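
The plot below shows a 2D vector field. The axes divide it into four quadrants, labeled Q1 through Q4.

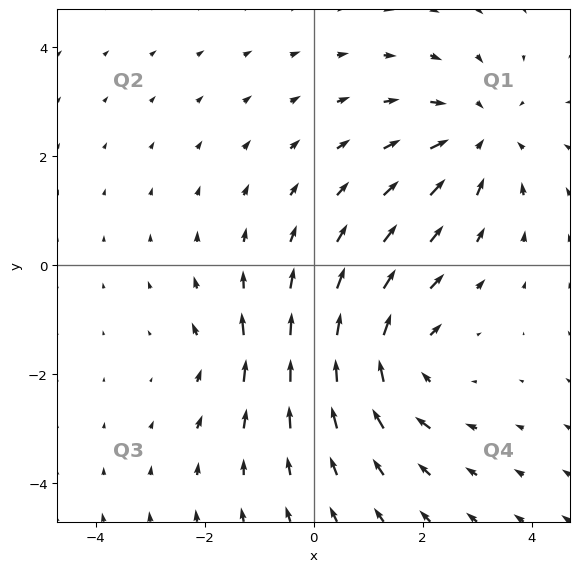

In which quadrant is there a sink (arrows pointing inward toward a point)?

Q1

The sink sits at approximately (3.0, 2.4), which lies in quadrant Q1. The divergence there is about -4, negative as expected for a sink.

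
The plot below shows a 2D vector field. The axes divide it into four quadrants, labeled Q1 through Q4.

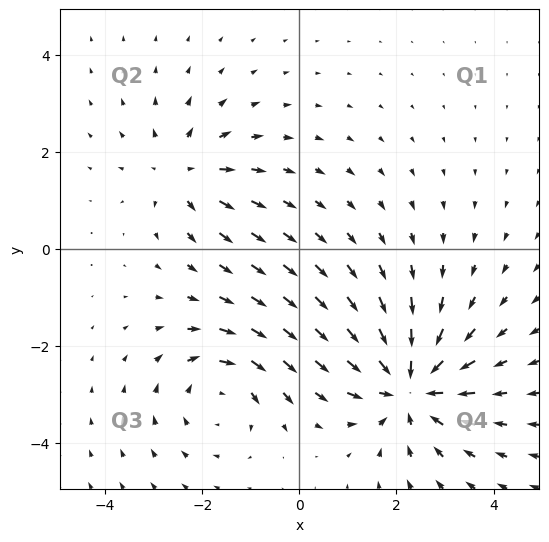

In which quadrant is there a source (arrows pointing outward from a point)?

Q2

The source sits at approximately (-2.4, 1.6), which lies in quadrant Q2. The divergence there is about +3, positive as expected for a source.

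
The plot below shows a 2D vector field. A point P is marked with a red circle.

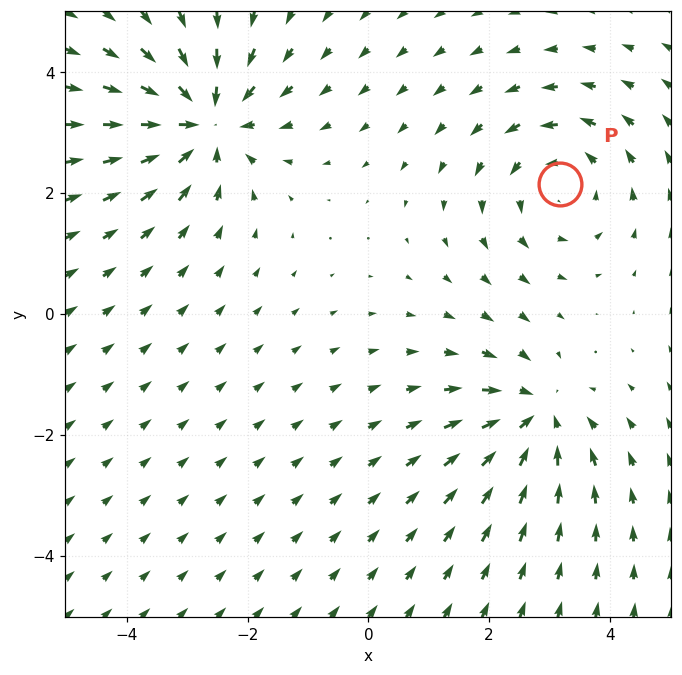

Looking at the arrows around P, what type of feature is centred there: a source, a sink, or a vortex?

At P (3.2, 2.1) the arrows circulate counterclockwise. Divergence ≈0, curl about +3 — near-zero divergence with nonzero curl is a vortex.

vortex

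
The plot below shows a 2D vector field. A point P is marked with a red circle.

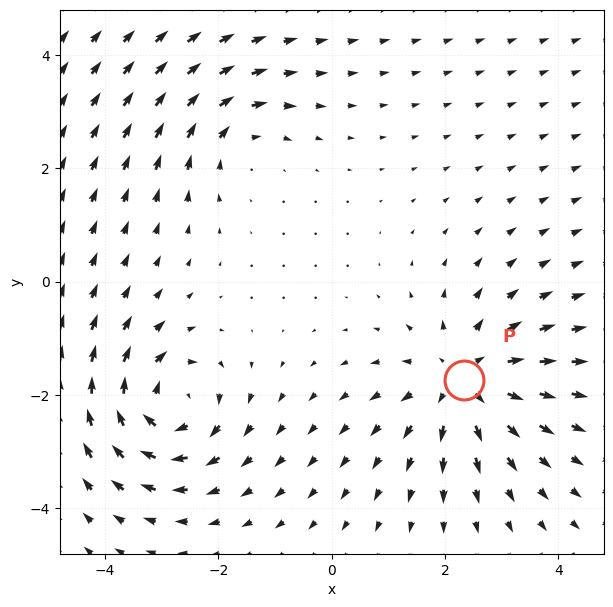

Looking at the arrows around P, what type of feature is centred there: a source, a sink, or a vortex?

At P (2.3, -1.7) the arrows spread outward. Divergence about +5, curl ≈0 — positive divergence with near-zero curl is a source.

source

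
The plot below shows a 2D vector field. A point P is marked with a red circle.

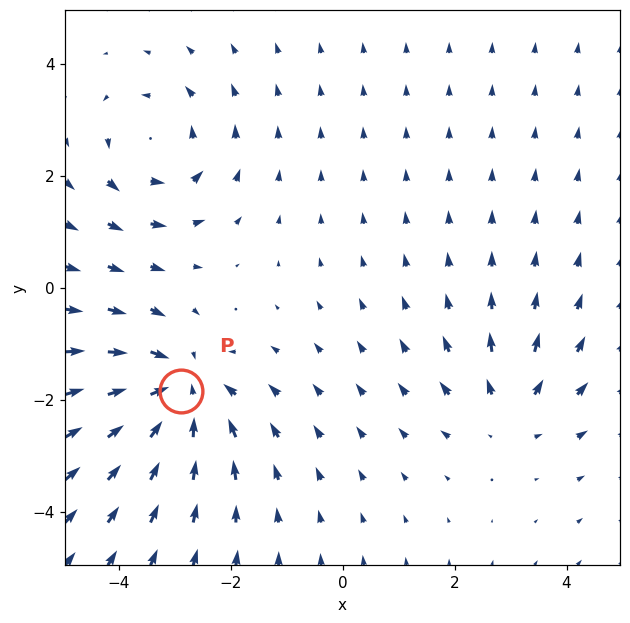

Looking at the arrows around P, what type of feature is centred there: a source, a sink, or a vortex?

At P (-2.9, -1.8) the arrows converge inward. Divergence about -5, curl ≈0 — negative divergence with near-zero curl is a sink.

sink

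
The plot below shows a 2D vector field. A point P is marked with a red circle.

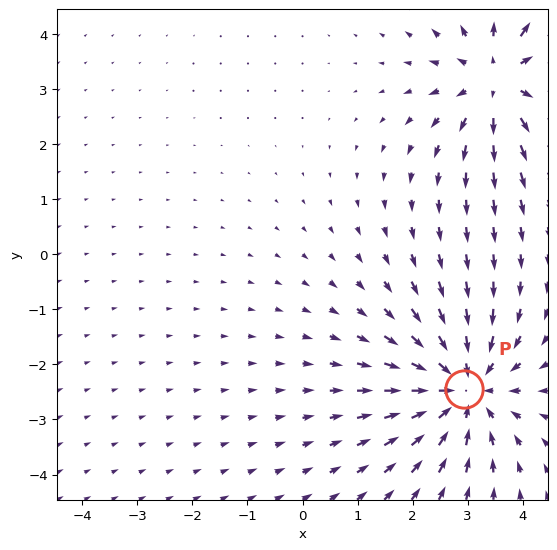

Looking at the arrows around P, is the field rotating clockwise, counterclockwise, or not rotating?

Near P at (2.9, -2.4) the arrows show no circulation. The curl there is ≈0.

not rotating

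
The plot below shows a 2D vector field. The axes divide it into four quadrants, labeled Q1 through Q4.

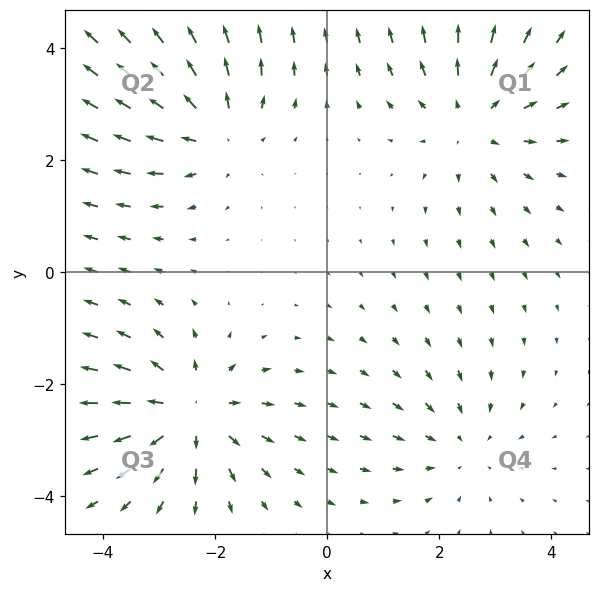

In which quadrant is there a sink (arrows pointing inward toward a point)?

The sink sits at approximately (2.4, -3.1), which lies in quadrant Q4. The divergence there is about -2, negative as expected for a sink.

Q4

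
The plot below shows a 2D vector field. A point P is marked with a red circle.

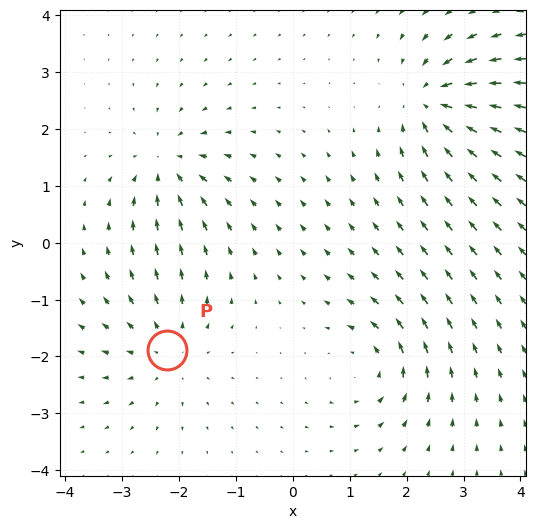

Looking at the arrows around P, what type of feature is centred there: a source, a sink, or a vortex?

At P (-2.2, -1.9) the arrows spread outward. Divergence about +4, curl ≈0 — positive divergence with near-zero curl is a source.

source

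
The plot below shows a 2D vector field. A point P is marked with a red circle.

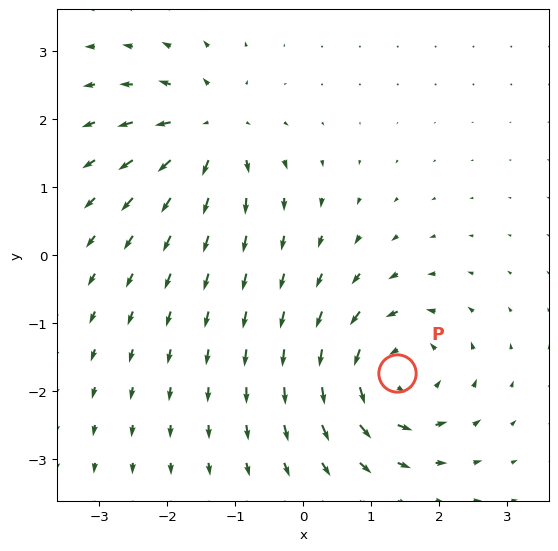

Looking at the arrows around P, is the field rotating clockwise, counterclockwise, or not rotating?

counterclockwise

Near P at (1.4, -1.7) the arrows circulate counterclockwise. The curl (z-component) there is about +5; positive curl means counterclockwise rotation.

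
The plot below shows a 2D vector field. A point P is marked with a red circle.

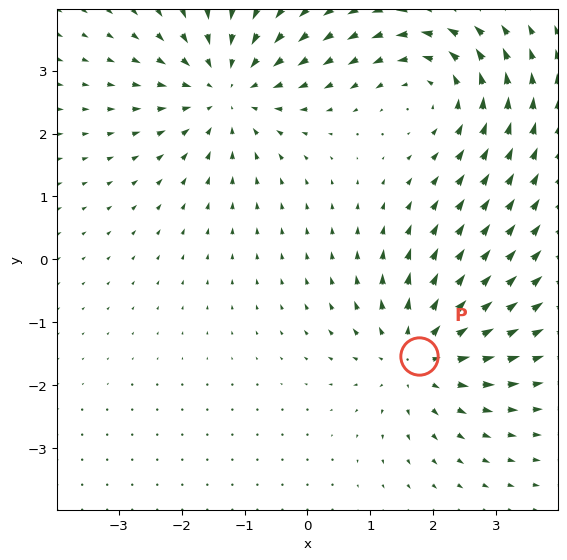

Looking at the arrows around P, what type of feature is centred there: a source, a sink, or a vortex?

source

At P (1.8, -1.5) the arrows spread outward. Divergence about +4, curl ≈0 — positive divergence with near-zero curl is a source.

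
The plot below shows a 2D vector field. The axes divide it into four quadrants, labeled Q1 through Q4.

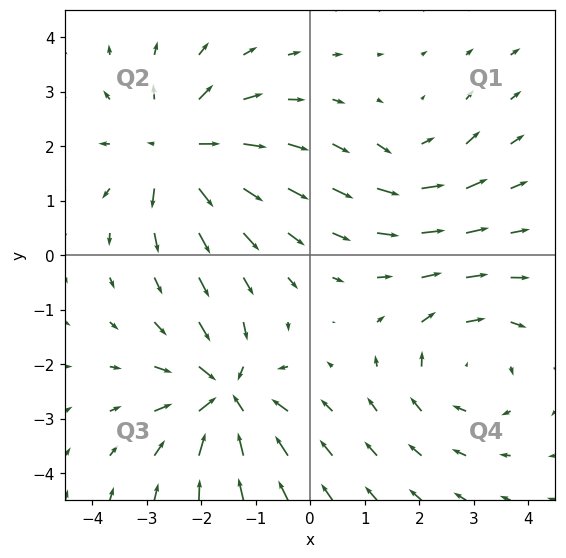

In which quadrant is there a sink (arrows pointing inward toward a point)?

Q3

The sink sits at approximately (-1.6, -2.6), which lies in quadrant Q3. The divergence there is about -6, negative as expected for a sink.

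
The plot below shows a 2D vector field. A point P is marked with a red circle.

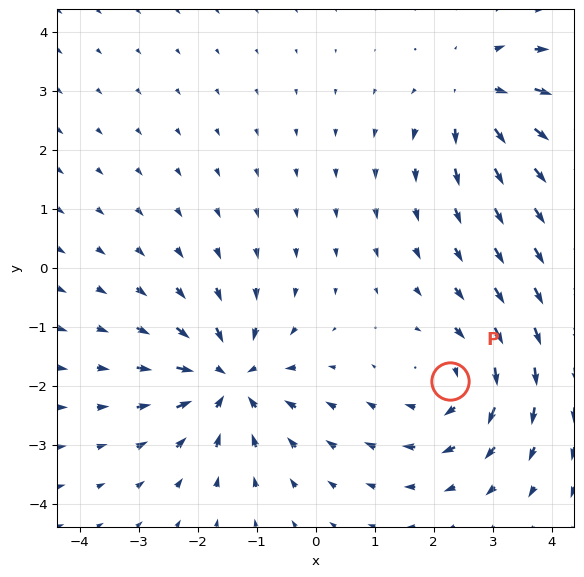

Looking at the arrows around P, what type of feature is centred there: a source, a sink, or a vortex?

At P (2.3, -1.9) the arrows circulate clockwise. Divergence ≈0, curl about -4 — near-zero divergence with nonzero curl is a vortex.

vortex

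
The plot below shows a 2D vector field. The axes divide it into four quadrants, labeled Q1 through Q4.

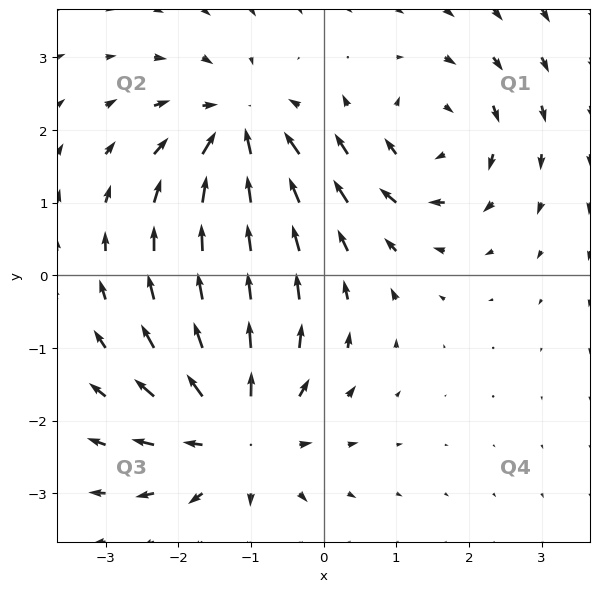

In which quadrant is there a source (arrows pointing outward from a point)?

The source sits at approximately (-1.2, -2.2), which lies in quadrant Q3. The divergence there is about +4, positive as expected for a source.

Q3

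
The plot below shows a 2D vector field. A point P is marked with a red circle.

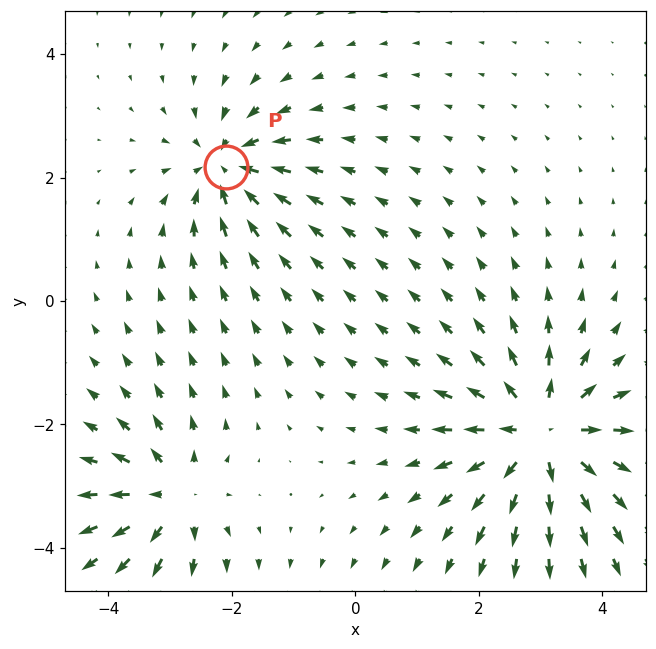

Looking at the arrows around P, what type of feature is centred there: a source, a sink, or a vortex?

At P (-2.1, 2.2) the arrows converge inward. Divergence about -4, curl ≈0 — negative divergence with near-zero curl is a sink.

sink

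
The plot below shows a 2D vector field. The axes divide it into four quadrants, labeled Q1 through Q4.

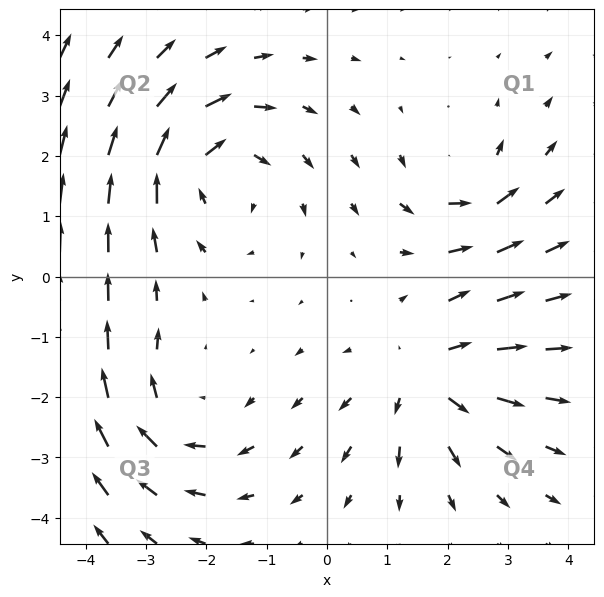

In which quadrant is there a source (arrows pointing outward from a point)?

Q4

The source sits at approximately (1.6, -1.7), which lies in quadrant Q4. The divergence there is about +4, positive as expected for a source.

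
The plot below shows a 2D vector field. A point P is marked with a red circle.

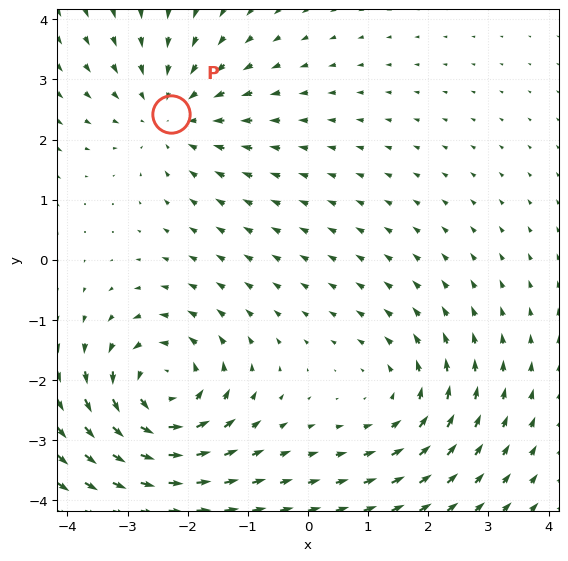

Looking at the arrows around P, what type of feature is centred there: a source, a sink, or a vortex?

sink

At P (-2.3, 2.4) the arrows converge inward. Divergence about -3, curl ≈0 — negative divergence with near-zero curl is a sink.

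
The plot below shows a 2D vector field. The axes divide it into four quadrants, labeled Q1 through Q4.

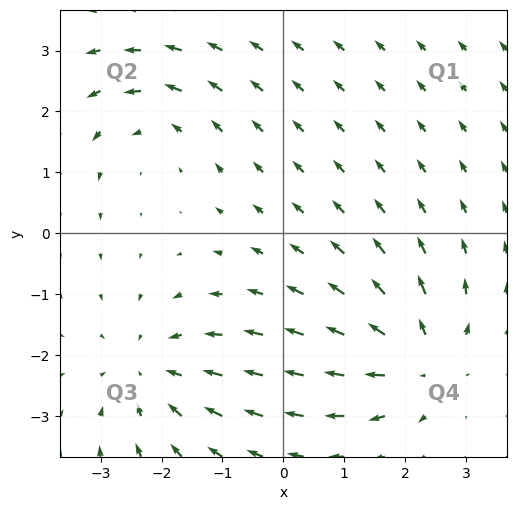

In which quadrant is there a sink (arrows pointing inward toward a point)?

Q3

The sink sits at approximately (-2.2, -2.3), which lies in quadrant Q3. The divergence there is about -3, negative as expected for a sink.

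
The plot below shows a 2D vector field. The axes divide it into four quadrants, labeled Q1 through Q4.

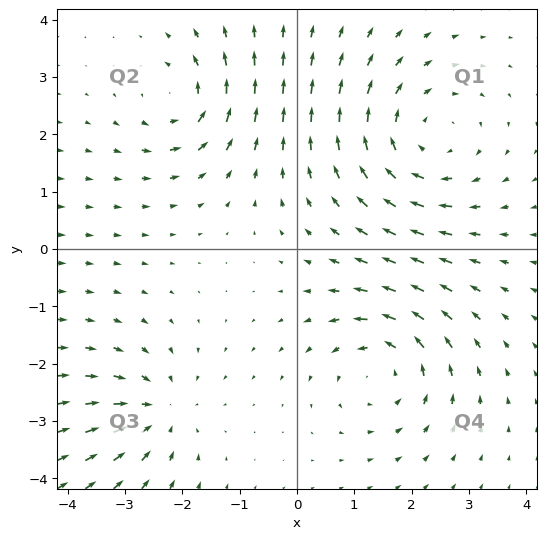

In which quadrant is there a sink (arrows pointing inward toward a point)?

The sink sits at approximately (-2.4, -2.8), which lies in quadrant Q3. The divergence there is about -4, negative as expected for a sink.

Q3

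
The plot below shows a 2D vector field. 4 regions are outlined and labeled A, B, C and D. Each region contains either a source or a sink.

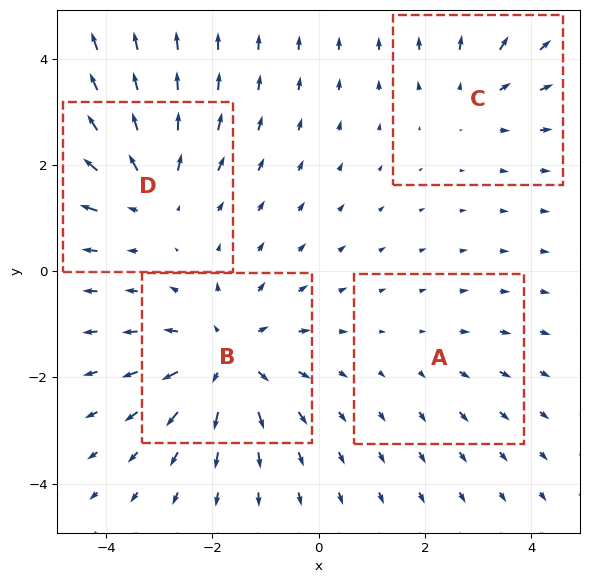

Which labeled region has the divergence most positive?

Divergence at each region's feature centre — A: about +2, B: about +6, C: about +3, D: about +4. Region B is most positive.

B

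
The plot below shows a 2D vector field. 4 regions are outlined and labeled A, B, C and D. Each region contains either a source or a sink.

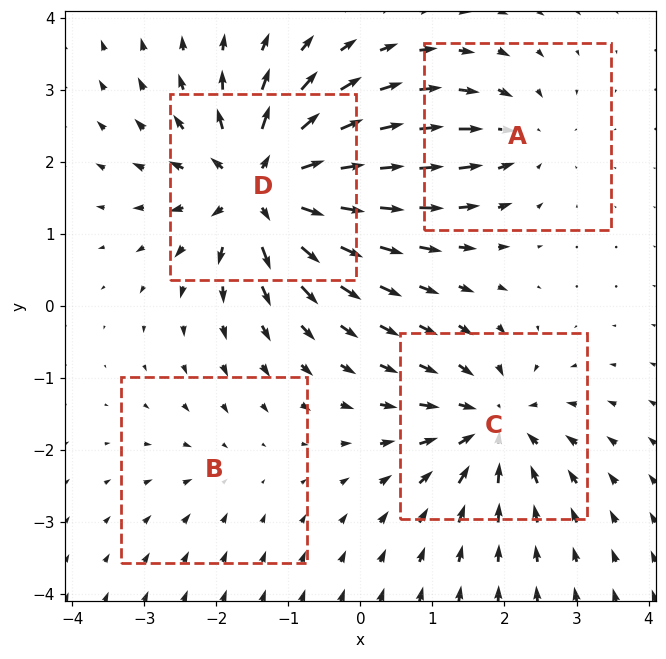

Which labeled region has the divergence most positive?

D

Divergence at each region's feature centre — A: about -4, B: about -2, C: about -6, D: about +9. Region D is most positive.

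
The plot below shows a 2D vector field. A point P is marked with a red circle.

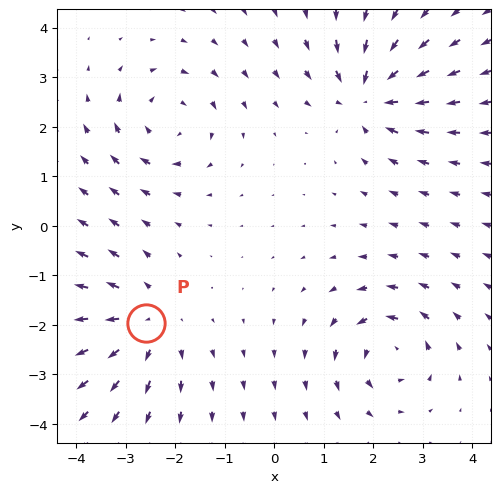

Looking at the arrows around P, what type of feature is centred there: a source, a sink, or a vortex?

source

At P (-2.6, -2.0) the arrows spread outward. Divergence about +3, curl ≈0 — positive divergence with near-zero curl is a source.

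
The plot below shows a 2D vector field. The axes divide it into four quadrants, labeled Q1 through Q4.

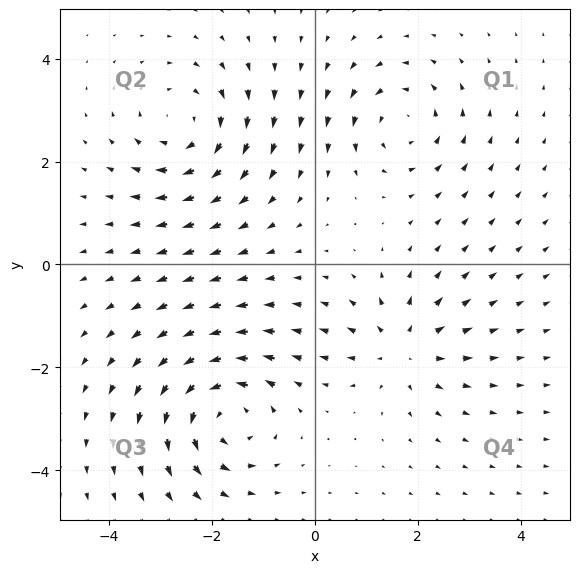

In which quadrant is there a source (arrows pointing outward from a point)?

The source sits at approximately (1.7, -1.6), which lies in quadrant Q4. The divergence there is about +4, positive as expected for a source.

Q4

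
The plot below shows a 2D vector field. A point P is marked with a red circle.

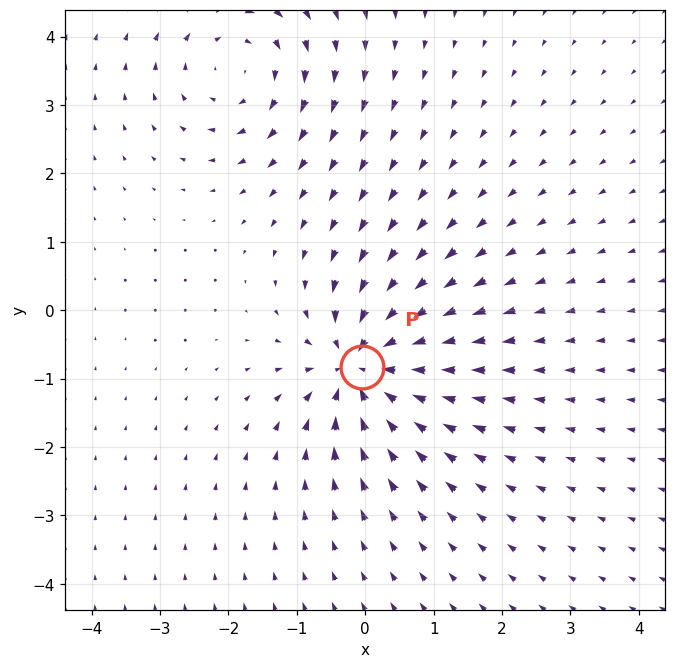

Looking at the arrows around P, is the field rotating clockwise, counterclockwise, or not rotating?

Near P at (-0.0, -0.8) the arrows show no circulation. The curl there is ≈0.

not rotating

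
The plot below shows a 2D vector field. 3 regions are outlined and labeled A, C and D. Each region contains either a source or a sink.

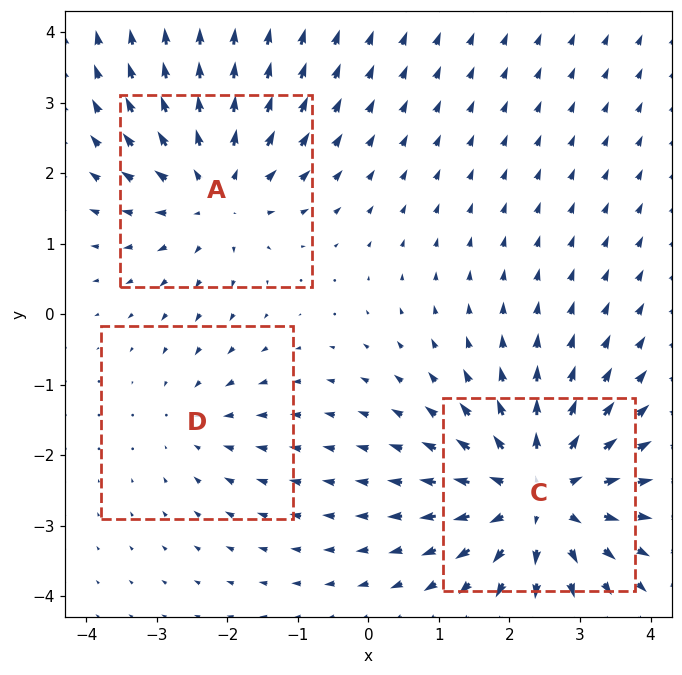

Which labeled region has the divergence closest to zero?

D

Divergence at each region's feature centre — A: about +3, C: about +5, D: about -2. Region D is closest to zero.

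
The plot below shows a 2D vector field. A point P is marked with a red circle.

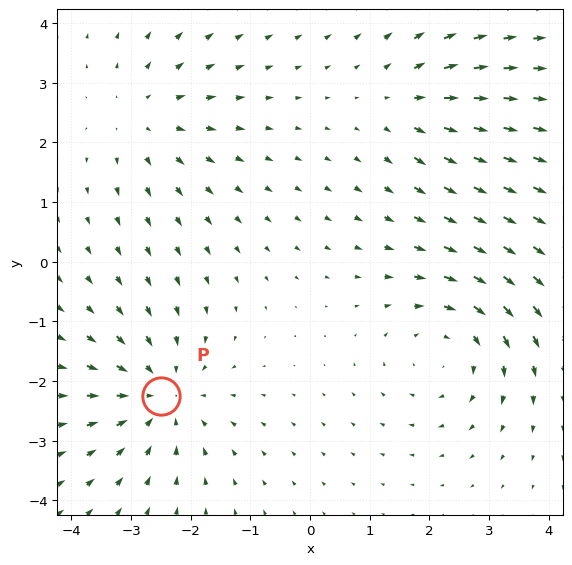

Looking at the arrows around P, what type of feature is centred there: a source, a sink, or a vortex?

At P (-2.5, -2.2) the arrows converge inward. Divergence about -5, curl ≈0 — negative divergence with near-zero curl is a sink.

sink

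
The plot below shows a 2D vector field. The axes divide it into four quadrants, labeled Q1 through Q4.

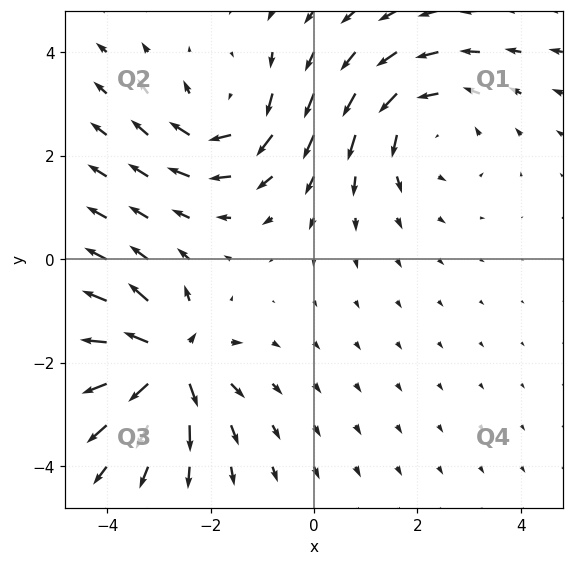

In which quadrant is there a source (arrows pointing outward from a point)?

The source sits at approximately (-2.8, -2.0), which lies in quadrant Q3. The divergence there is about +7, positive as expected for a source.

Q3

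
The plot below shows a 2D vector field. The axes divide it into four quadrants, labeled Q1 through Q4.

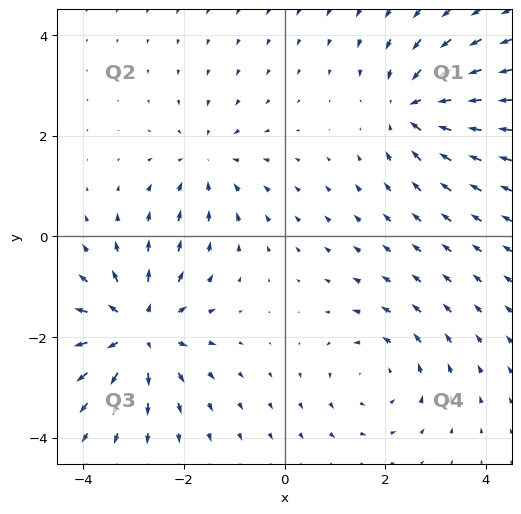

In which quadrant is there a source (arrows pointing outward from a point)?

The source sits at approximately (-2.9, -1.9), which lies in quadrant Q3. The divergence there is about +5, positive as expected for a source.

Q3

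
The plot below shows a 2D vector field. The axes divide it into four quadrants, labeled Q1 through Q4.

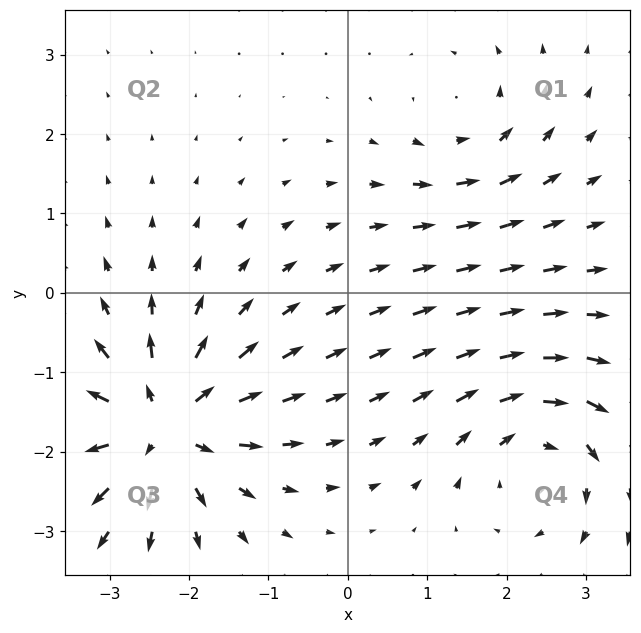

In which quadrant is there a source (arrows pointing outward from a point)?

The source sits at approximately (-2.3, -1.7), which lies in quadrant Q3. The divergence there is about +7, positive as expected for a source.

Q3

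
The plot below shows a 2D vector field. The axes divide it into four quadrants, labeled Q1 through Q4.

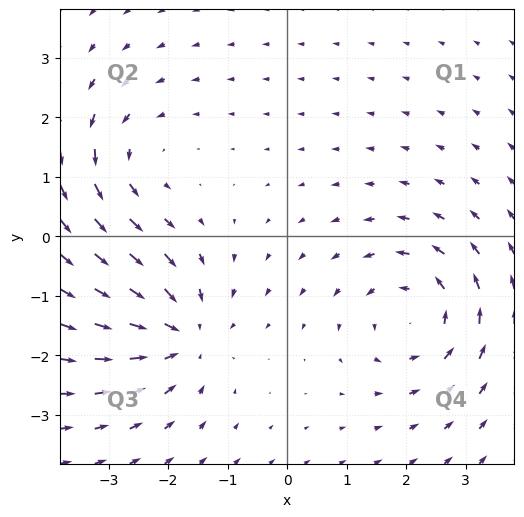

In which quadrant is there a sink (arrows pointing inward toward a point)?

The sink sits at approximately (-1.8, -1.6), which lies in quadrant Q3. The divergence there is about -4, negative as expected for a sink.

Q3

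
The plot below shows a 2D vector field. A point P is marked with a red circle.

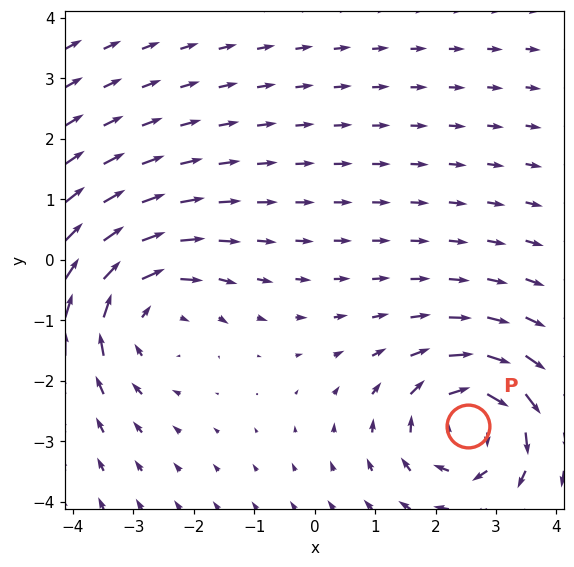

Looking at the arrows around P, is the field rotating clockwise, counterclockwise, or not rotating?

clockwise

Near P at (2.5, -2.7) the arrows circulate clockwise. The curl (z-component) there is about -4; negative curl means clockwise rotation.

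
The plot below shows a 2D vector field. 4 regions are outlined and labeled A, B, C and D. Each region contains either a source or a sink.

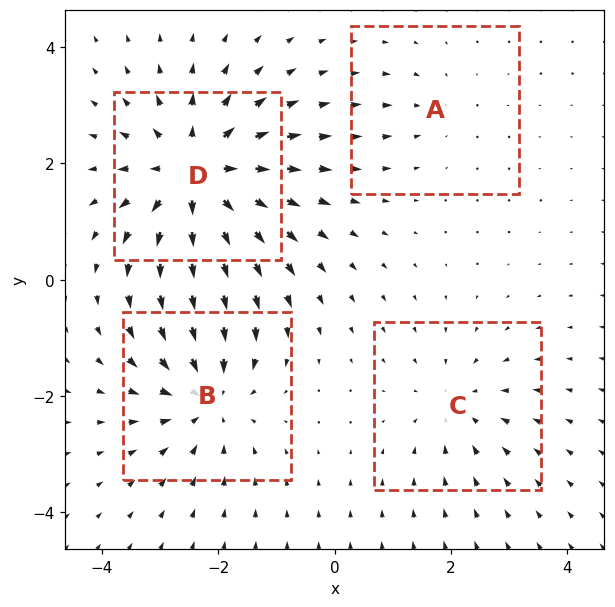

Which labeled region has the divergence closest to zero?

Divergence at each region's feature centre — A: about -2, B: about -4, C: about -3, D: about +6. Region A is closest to zero.

A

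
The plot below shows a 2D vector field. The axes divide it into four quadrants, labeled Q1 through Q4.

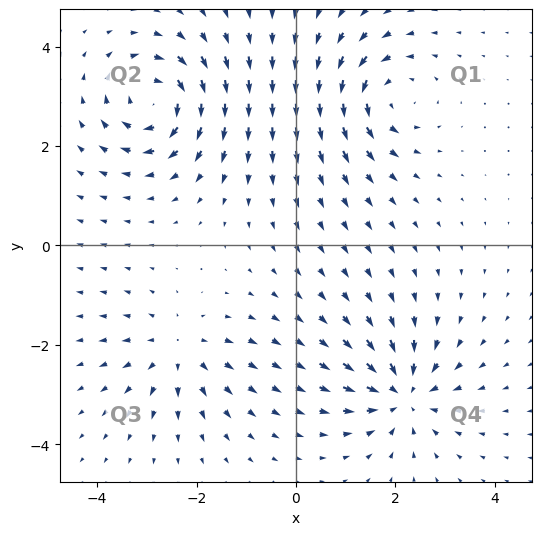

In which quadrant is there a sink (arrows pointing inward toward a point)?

Q4

The sink sits at approximately (2.2, -3.0), which lies in quadrant Q4. The divergence there is about -6, negative as expected for a sink.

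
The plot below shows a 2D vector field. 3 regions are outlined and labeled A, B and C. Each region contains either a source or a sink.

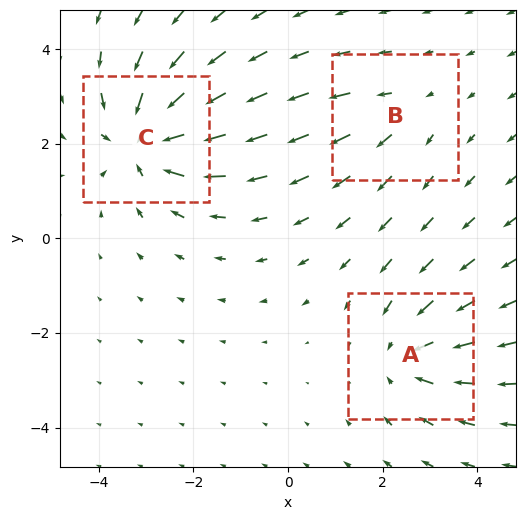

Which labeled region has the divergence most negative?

C

Divergence at each region's feature centre — A: about -3, B: about +2, C: about -5. Region C is most negative.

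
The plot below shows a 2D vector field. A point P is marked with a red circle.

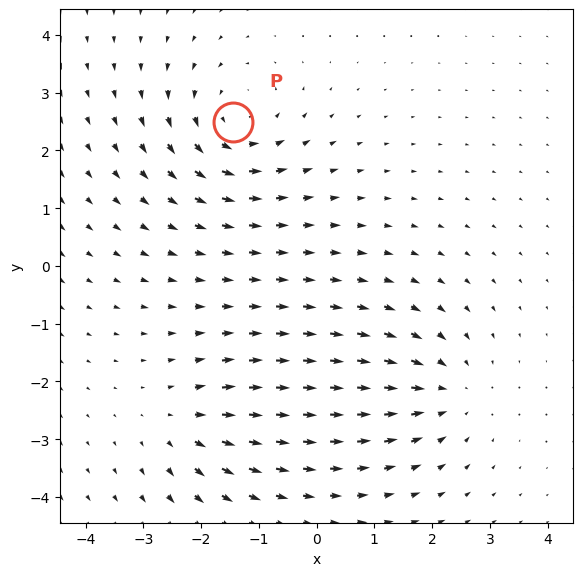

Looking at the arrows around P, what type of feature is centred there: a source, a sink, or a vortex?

vortex

At P (-1.4, 2.5) the arrows circulate counterclockwise. Divergence ≈0, curl about +4 — near-zero divergence with nonzero curl is a vortex.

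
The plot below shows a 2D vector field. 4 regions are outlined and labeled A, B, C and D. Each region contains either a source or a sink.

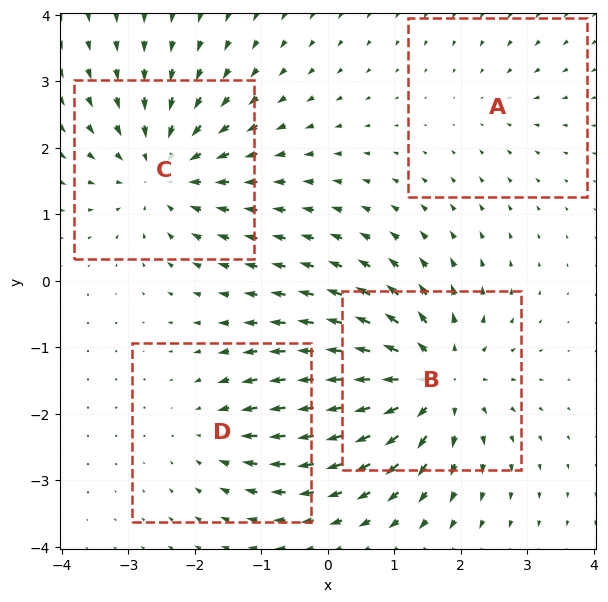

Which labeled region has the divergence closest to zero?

A

Divergence at each region's feature centre — A: about -2, B: about +7, C: about -5, D: about -3. Region A is closest to zero.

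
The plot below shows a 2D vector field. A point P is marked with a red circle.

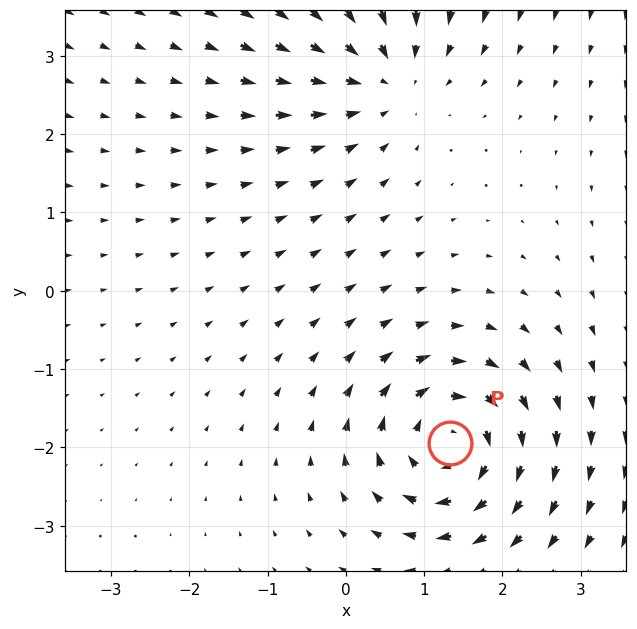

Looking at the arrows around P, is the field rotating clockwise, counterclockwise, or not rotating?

clockwise

Near P at (1.3, -1.9) the arrows circulate clockwise. The curl (z-component) there is about -7; negative curl means clockwise rotation.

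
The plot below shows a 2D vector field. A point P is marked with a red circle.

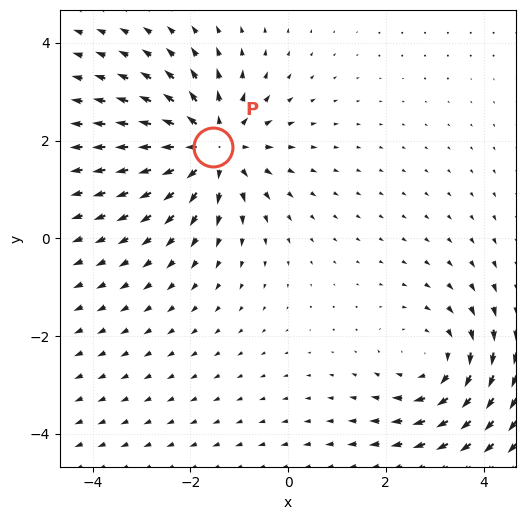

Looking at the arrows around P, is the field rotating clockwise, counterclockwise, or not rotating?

not rotating

Near P at (-1.5, 1.9) the arrows show no circulation. The curl there is ≈0.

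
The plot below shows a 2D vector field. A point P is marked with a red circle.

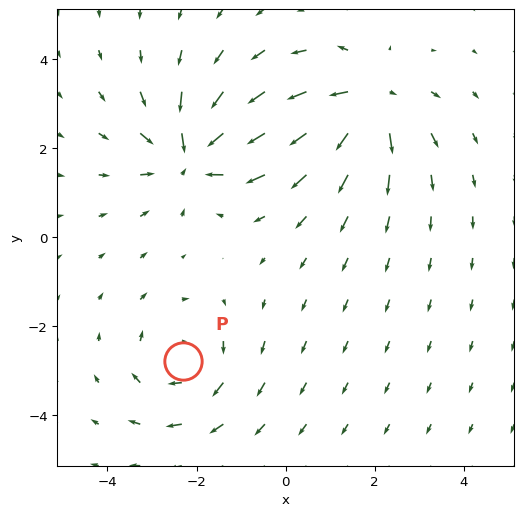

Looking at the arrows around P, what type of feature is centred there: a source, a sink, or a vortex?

At P (-2.3, -2.8) the arrows circulate clockwise. Divergence ≈0, curl about -4 — near-zero divergence with nonzero curl is a vortex.

vortex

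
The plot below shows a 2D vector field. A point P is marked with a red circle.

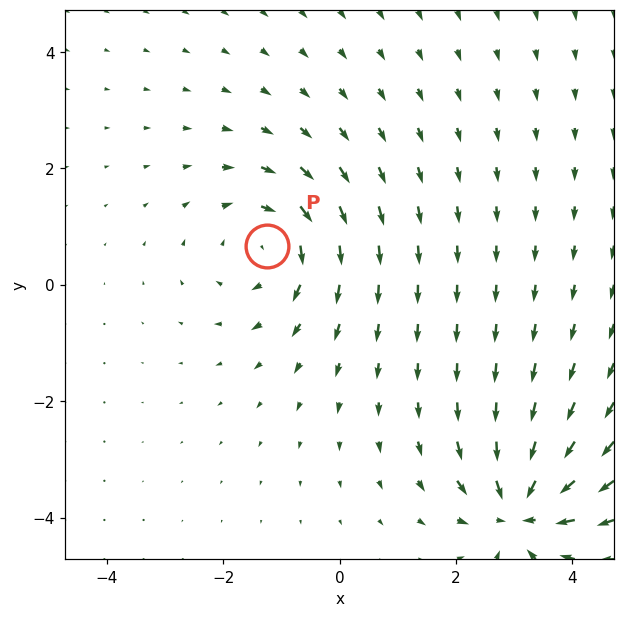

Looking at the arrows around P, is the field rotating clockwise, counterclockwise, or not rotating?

clockwise

Near P at (-1.2, 0.7) the arrows circulate clockwise. The curl (z-component) there is about -3; negative curl means clockwise rotation.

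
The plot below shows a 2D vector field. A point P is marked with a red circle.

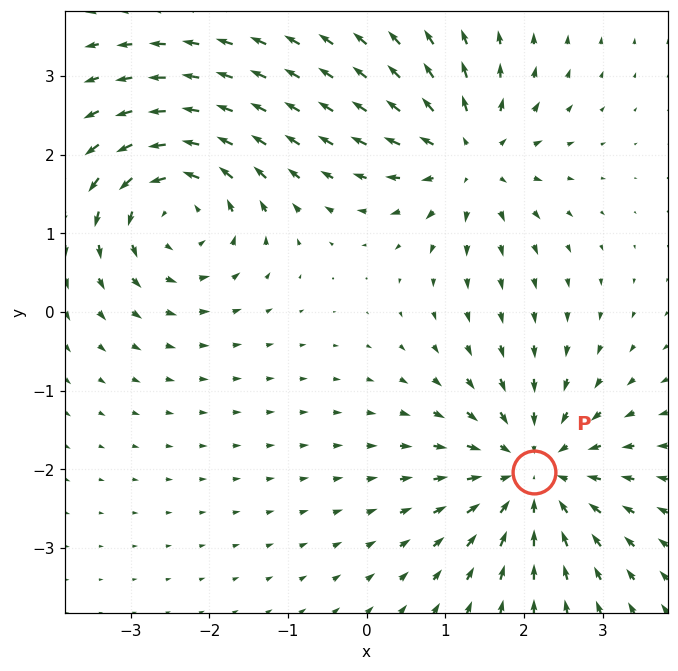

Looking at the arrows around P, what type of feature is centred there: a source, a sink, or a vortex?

At P (2.1, -2.0) the arrows converge inward. Divergence about -3, curl ≈0 — negative divergence with near-zero curl is a sink.

sink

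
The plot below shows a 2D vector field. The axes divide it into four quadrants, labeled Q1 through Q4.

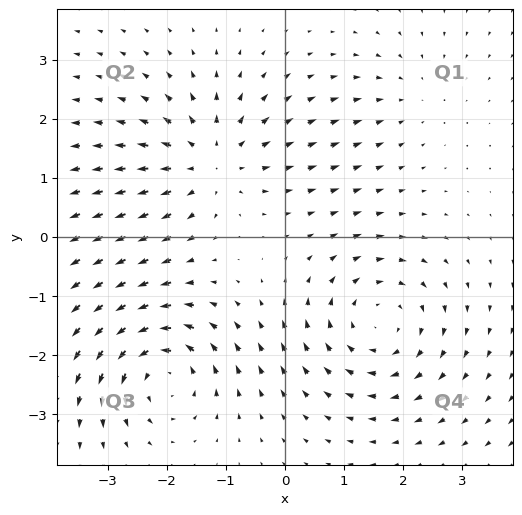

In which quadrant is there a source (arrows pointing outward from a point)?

The source sits at approximately (-1.2, 1.3), which lies in quadrant Q2. The divergence there is about +4, positive as expected for a source.

Q2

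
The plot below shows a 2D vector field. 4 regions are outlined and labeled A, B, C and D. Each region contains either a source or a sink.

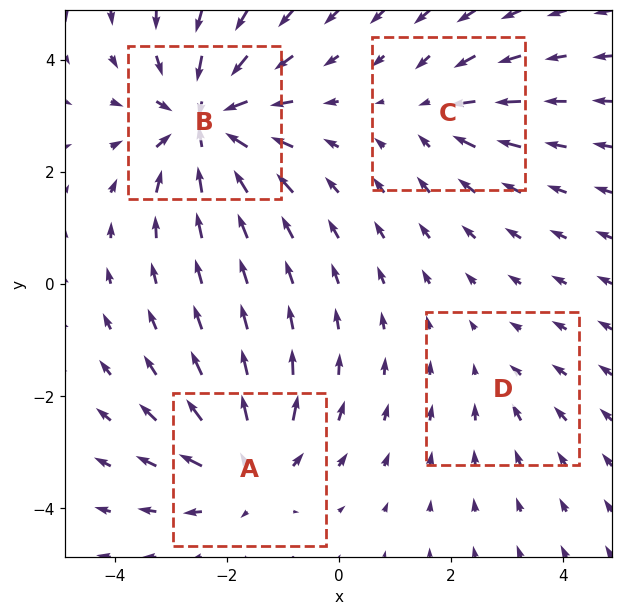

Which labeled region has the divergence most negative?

Divergence at each region's feature centre — A: about +5, B: about -7, C: about -3, D: about -2. Region B is most negative.

B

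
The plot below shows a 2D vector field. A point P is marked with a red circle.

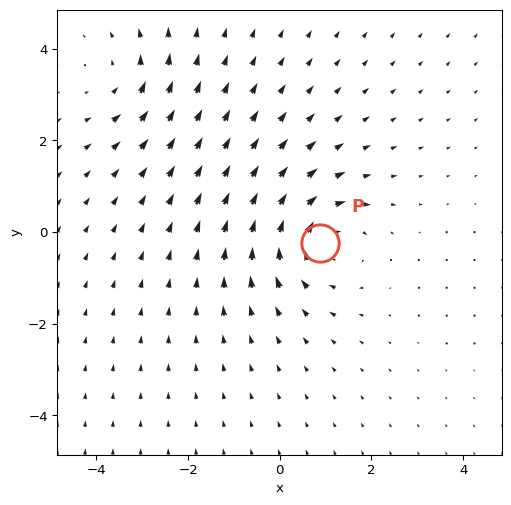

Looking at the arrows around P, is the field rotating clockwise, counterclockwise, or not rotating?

Near P at (0.9, -0.2) the arrows circulate clockwise. The curl (z-component) there is about -4; negative curl means clockwise rotation.

clockwise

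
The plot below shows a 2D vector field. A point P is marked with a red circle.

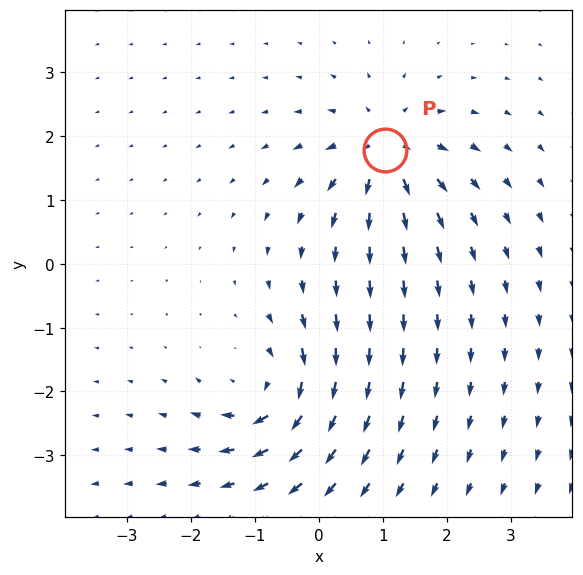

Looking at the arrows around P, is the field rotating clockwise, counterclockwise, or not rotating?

not rotating

Near P at (1.0, 1.8) the arrows show no circulation. The curl there is ≈0.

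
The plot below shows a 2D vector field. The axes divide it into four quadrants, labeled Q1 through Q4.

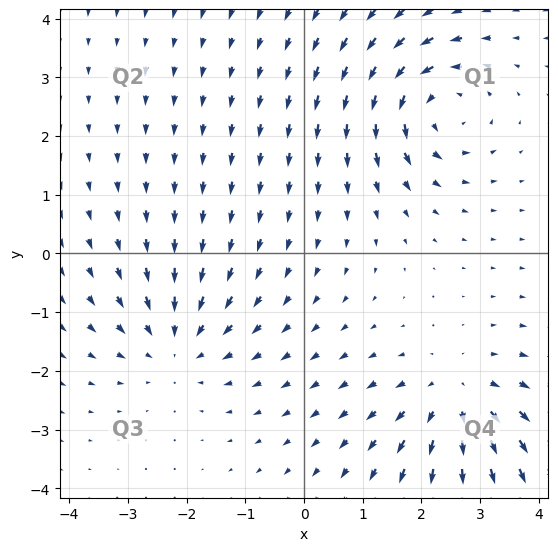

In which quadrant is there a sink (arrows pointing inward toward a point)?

Q3

The sink sits at approximately (-2.2, -1.5), which lies in quadrant Q3. The divergence there is about -3, negative as expected for a sink.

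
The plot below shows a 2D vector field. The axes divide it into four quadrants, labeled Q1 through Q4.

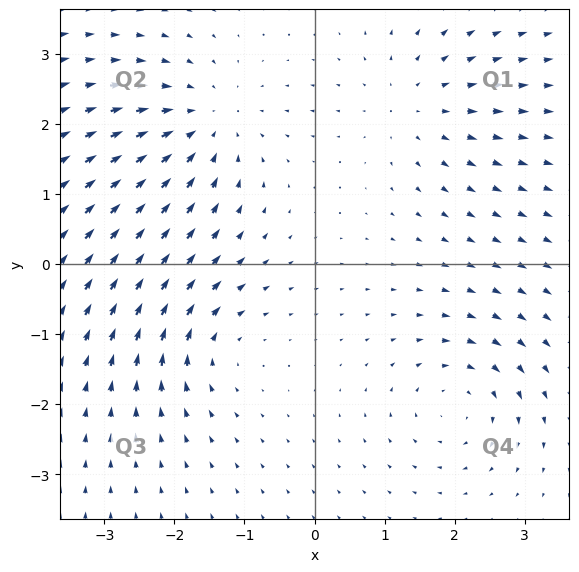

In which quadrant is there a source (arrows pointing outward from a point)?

The source sits at approximately (1.4, 2.3), which lies in quadrant Q1. The divergence there is about +3, positive as expected for a source.

Q1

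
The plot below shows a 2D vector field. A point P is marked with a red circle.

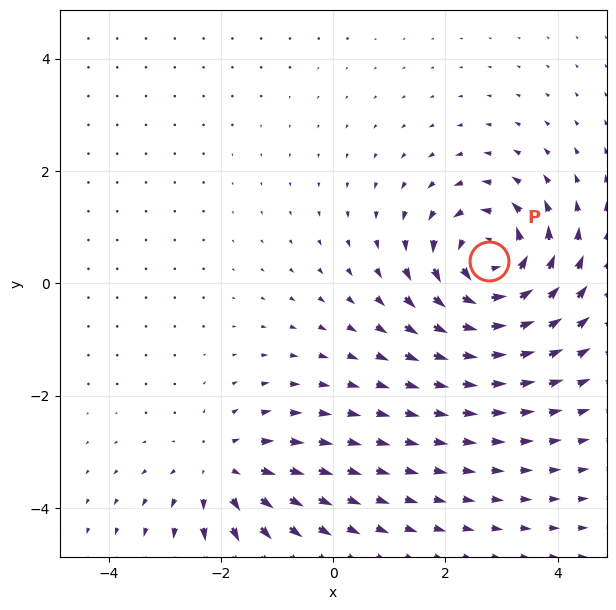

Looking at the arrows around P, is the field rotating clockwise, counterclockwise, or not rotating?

Near P at (2.8, 0.4) the arrows circulate counterclockwise. The curl (z-component) there is about +6; positive curl means counterclockwise rotation.

counterclockwise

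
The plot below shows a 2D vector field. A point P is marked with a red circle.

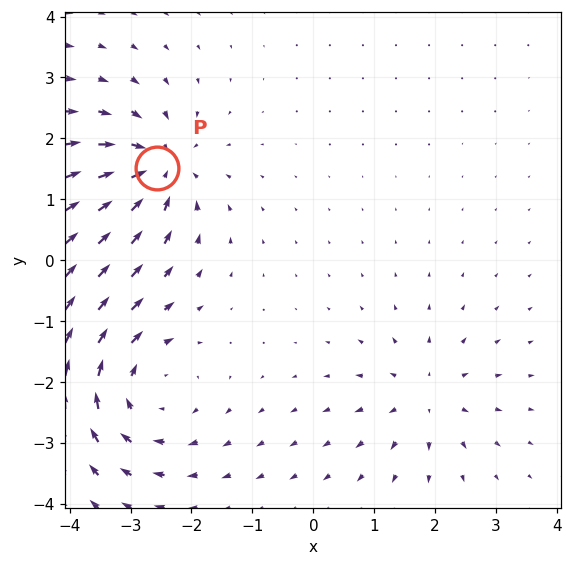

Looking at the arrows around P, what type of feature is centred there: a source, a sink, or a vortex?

At P (-2.6, 1.5) the arrows converge inward. Divergence about -5, curl ≈0 — negative divergence with near-zero curl is a sink.

sink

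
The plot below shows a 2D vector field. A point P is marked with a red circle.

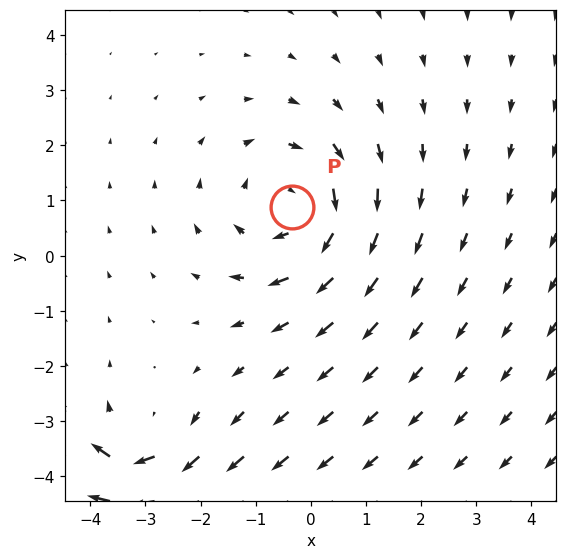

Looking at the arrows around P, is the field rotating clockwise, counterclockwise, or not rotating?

clockwise

Near P at (-0.3, 0.9) the arrows circulate clockwise. The curl (z-component) there is about -4; negative curl means clockwise rotation.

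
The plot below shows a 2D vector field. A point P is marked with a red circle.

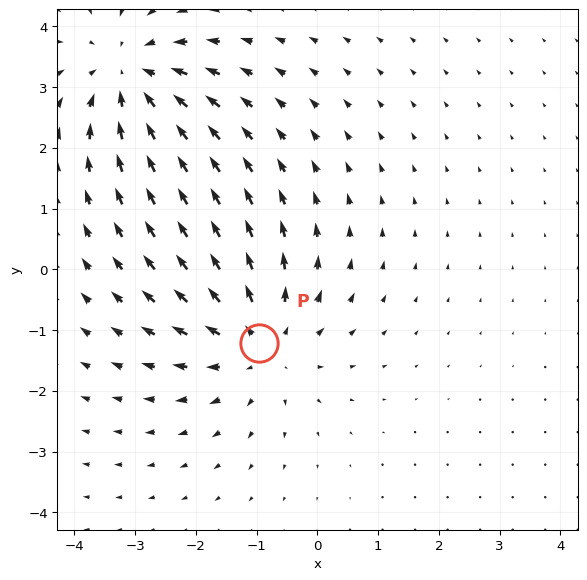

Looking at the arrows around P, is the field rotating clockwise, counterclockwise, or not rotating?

Near P at (-1.0, -1.2) the arrows show no circulation. The curl there is ≈0.

not rotating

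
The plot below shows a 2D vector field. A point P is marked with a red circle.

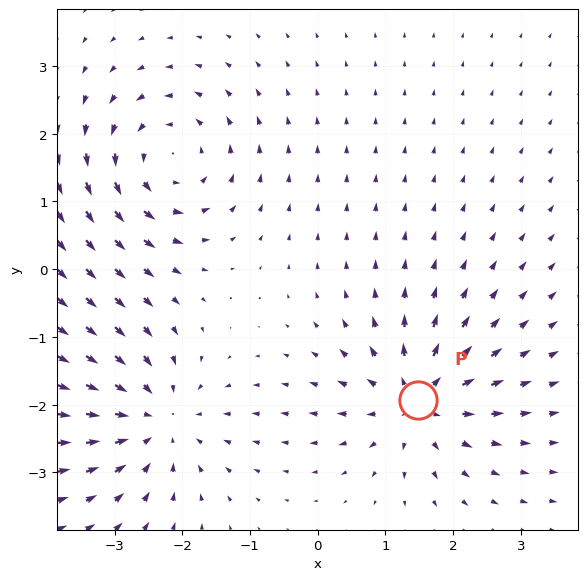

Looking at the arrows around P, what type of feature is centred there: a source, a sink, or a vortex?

At P (1.5, -1.9) the arrows spread outward. Divergence about +6, curl ≈0 — positive divergence with near-zero curl is a source.

source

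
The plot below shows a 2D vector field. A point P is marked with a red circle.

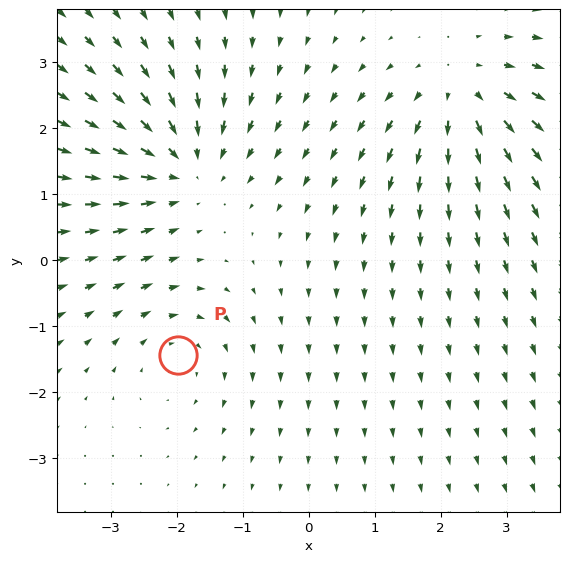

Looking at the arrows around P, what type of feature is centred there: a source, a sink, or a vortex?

At P (-2.0, -1.4) the arrows circulate clockwise. Divergence ≈0, curl about -2 — near-zero divergence with nonzero curl is a vortex.

vortex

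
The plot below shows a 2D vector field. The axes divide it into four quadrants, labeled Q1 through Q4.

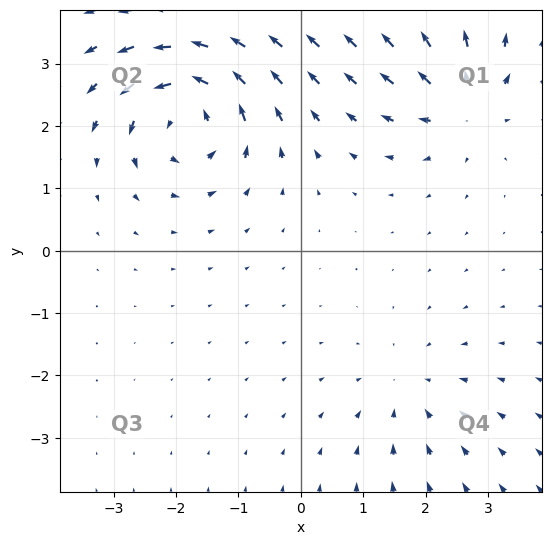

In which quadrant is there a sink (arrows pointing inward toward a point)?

Q4

The sink sits at approximately (1.7, -2.2), which lies in quadrant Q4. The divergence there is about -2, negative as expected for a sink.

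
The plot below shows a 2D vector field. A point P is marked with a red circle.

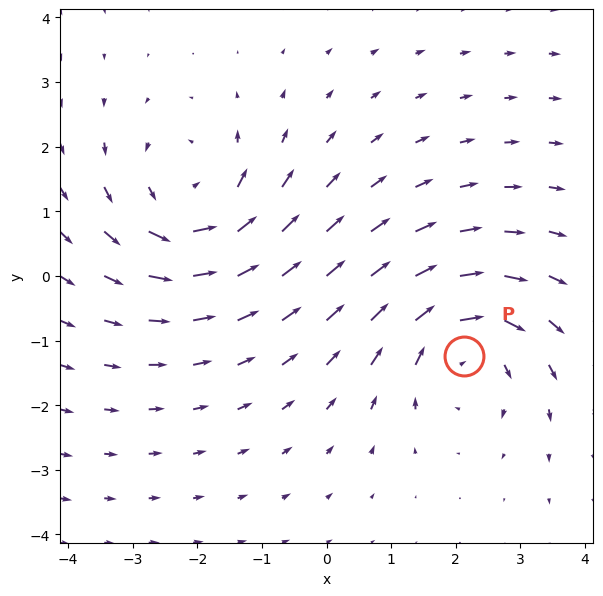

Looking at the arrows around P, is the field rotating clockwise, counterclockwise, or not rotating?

Near P at (2.1, -1.2) the arrows circulate clockwise. The curl (z-component) there is about -3; negative curl means clockwise rotation.

clockwise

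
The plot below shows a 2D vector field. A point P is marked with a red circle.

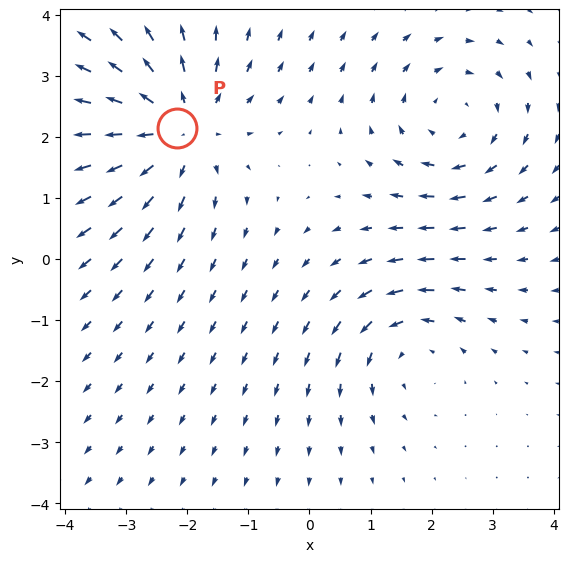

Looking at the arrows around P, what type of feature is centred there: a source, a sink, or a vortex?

At P (-2.2, 2.1) the arrows spread outward. Divergence about +4, curl ≈0 — positive divergence with near-zero curl is a source.

source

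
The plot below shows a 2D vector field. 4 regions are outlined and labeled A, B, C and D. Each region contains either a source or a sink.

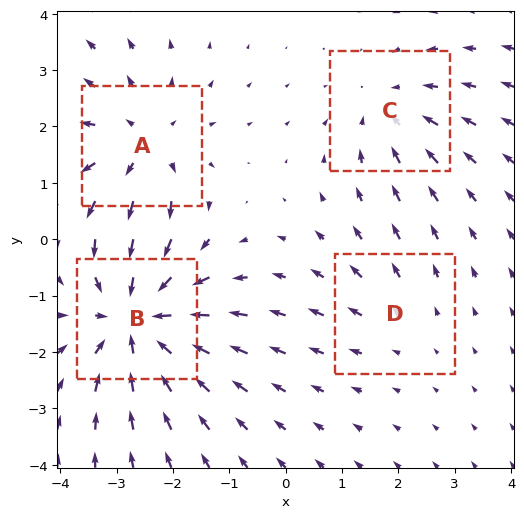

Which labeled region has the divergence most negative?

Divergence at each region's feature centre — A: about +4, B: about -6, C: about -3, D: about +2. Region B is most negative.

B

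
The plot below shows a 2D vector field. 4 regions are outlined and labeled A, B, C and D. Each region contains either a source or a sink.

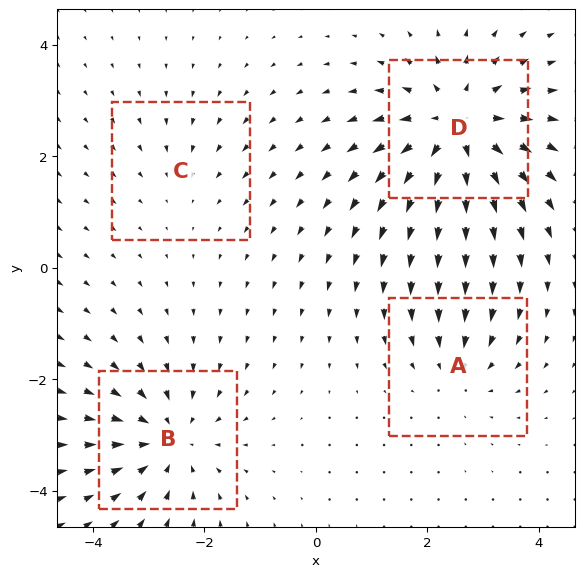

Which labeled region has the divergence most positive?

D

Divergence at each region's feature centre — A: about -3, B: about -5, C: about -2, D: about +7. Region D is most positive.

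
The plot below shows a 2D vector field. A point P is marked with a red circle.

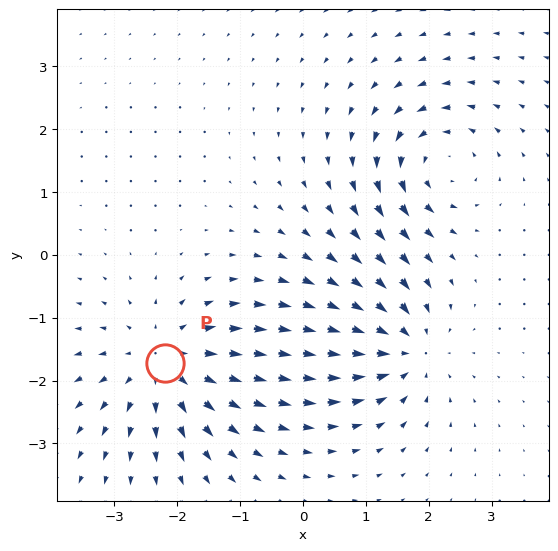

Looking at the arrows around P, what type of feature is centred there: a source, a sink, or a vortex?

source

At P (-2.2, -1.7) the arrows spread outward. Divergence about +5, curl ≈0 — positive divergence with near-zero curl is a source.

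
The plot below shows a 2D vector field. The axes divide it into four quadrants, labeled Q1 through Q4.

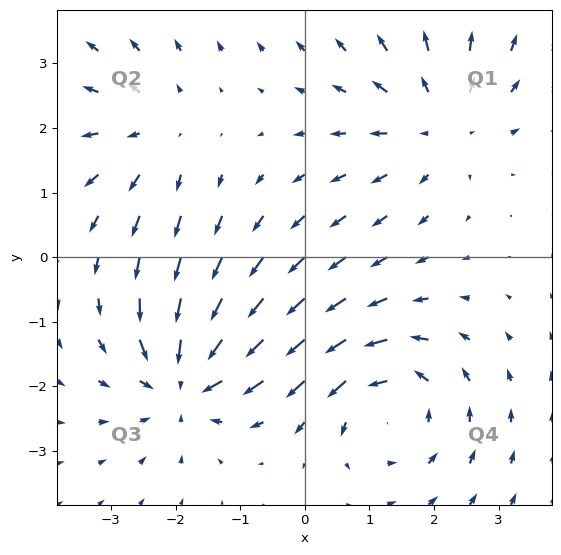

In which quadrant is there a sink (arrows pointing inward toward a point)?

Q3

The sink sits at approximately (-1.9, -1.9), which lies in quadrant Q3. The divergence there is about -6, negative as expected for a sink.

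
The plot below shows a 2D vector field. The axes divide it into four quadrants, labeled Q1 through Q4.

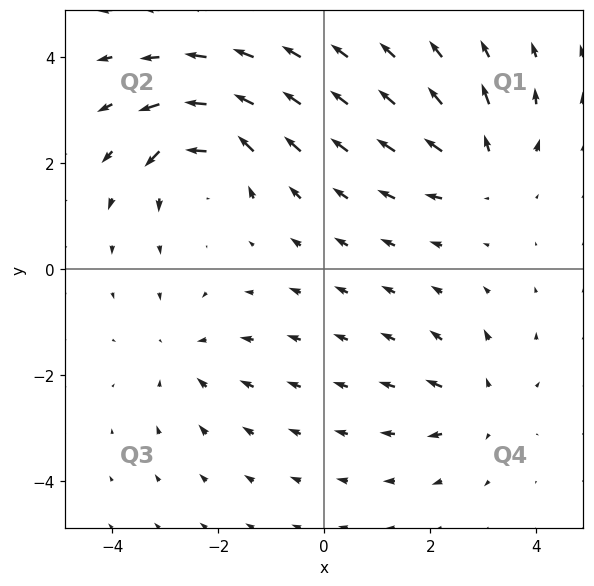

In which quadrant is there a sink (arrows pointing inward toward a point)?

Q3

The sink sits at approximately (-2.6, -1.6), which lies in quadrant Q3. The divergence there is about -3, negative as expected for a sink.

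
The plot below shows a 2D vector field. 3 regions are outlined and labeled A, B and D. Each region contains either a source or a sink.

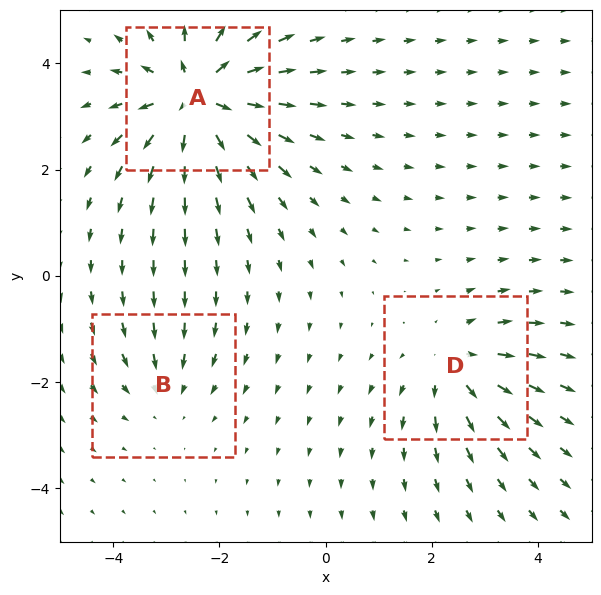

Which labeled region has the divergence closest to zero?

B

Divergence at each region's feature centre — A: about +6, B: about -2, D: about +3. Region B is closest to zero.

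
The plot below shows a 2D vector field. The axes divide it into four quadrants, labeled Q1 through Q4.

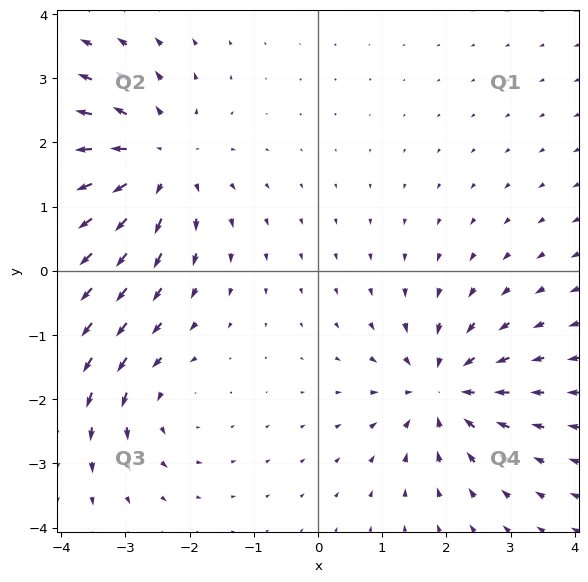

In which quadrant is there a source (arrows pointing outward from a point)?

The source sits at approximately (-2.5, 1.7), which lies in quadrant Q2. The divergence there is about +4, positive as expected for a source.

Q2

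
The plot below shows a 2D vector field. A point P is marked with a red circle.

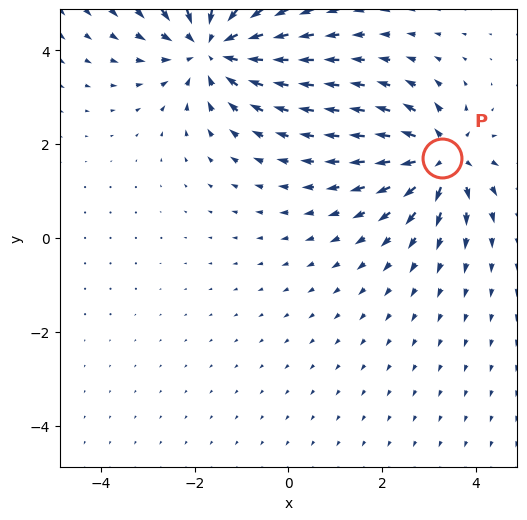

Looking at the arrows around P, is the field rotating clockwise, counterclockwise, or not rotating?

not rotating

Near P at (3.3, 1.7) the arrows show no circulation. The curl there is ≈0.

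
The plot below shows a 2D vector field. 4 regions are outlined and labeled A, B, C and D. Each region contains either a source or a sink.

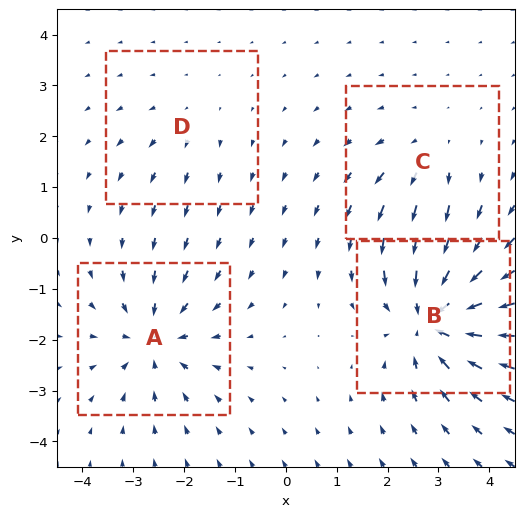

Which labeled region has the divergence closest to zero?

Divergence at each region's feature centre — A: about -5, B: about -7, C: about +3, D: about +2. Region D is closest to zero.

D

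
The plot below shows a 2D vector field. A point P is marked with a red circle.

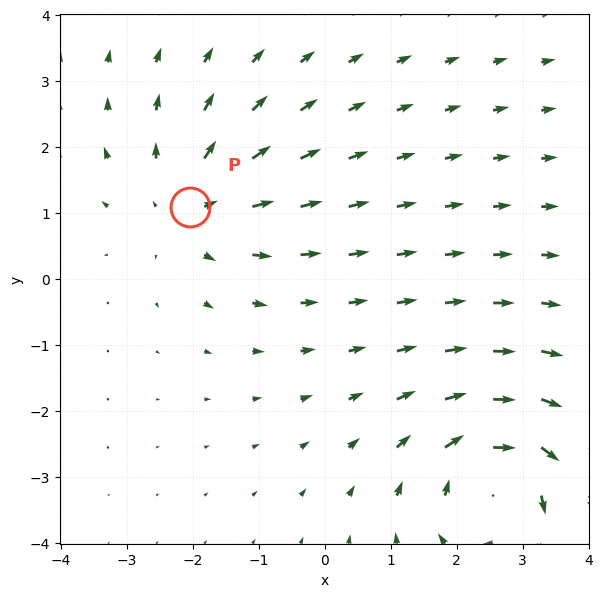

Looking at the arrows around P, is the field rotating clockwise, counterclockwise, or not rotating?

Near P at (-2.0, 1.1) the arrows show no circulation. The curl there is ≈0.

not rotating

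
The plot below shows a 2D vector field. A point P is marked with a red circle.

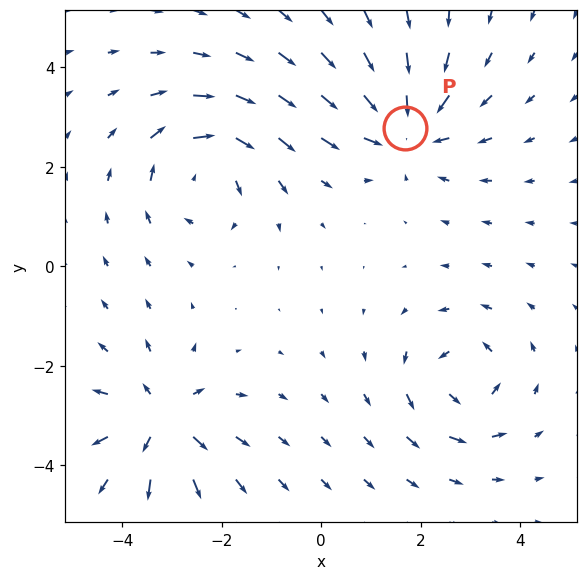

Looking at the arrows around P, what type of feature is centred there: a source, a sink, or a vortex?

sink

At P (1.7, 2.8) the arrows converge inward. Divergence about -5, curl ≈0 — negative divergence with near-zero curl is a sink.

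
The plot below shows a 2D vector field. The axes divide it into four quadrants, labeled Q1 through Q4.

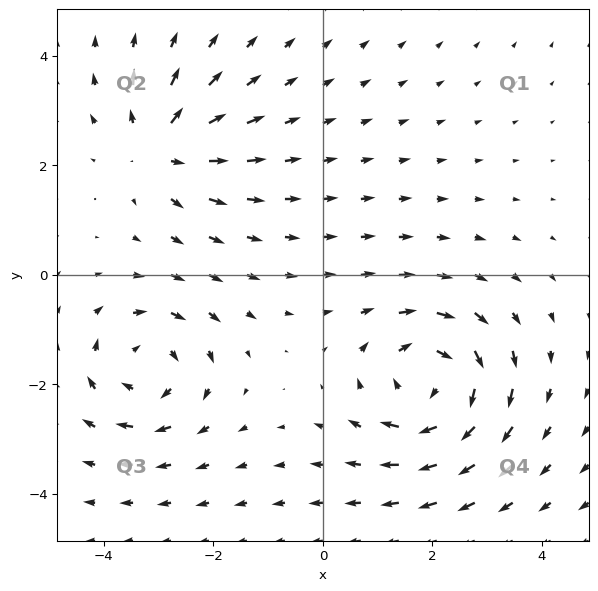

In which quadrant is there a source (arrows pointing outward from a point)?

Q2

The source sits at approximately (-3.0, 2.3), which lies in quadrant Q2. The divergence there is about +4, positive as expected for a source.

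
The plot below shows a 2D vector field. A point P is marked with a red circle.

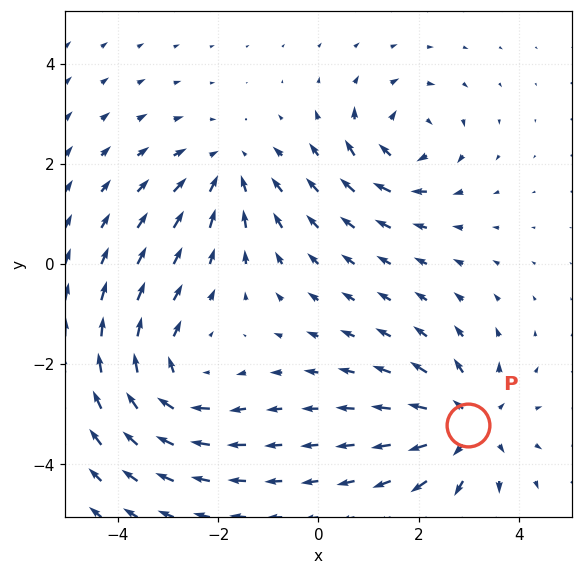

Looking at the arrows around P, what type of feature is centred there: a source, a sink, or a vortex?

At P (3.0, -3.2) the arrows spread outward. Divergence about +5, curl ≈0 — positive divergence with near-zero curl is a source.

source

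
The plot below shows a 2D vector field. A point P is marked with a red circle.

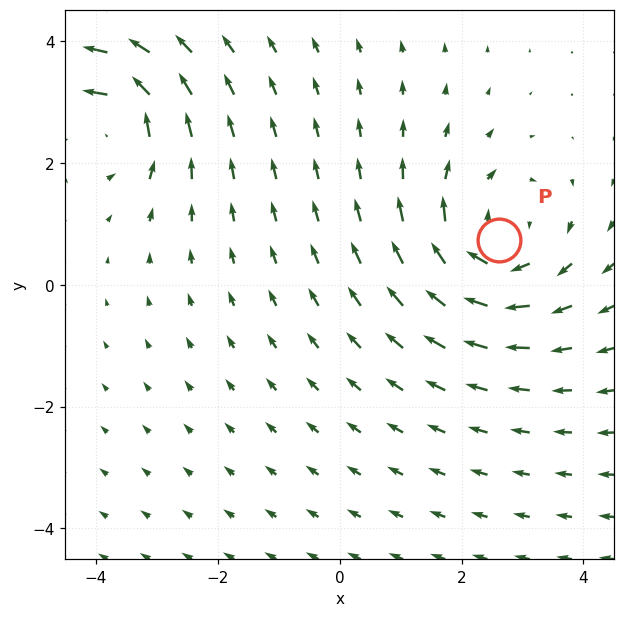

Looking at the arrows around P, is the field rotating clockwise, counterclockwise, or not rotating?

clockwise

Near P at (2.6, 0.7) the arrows circulate clockwise. The curl (z-component) there is about -4; negative curl means clockwise rotation.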